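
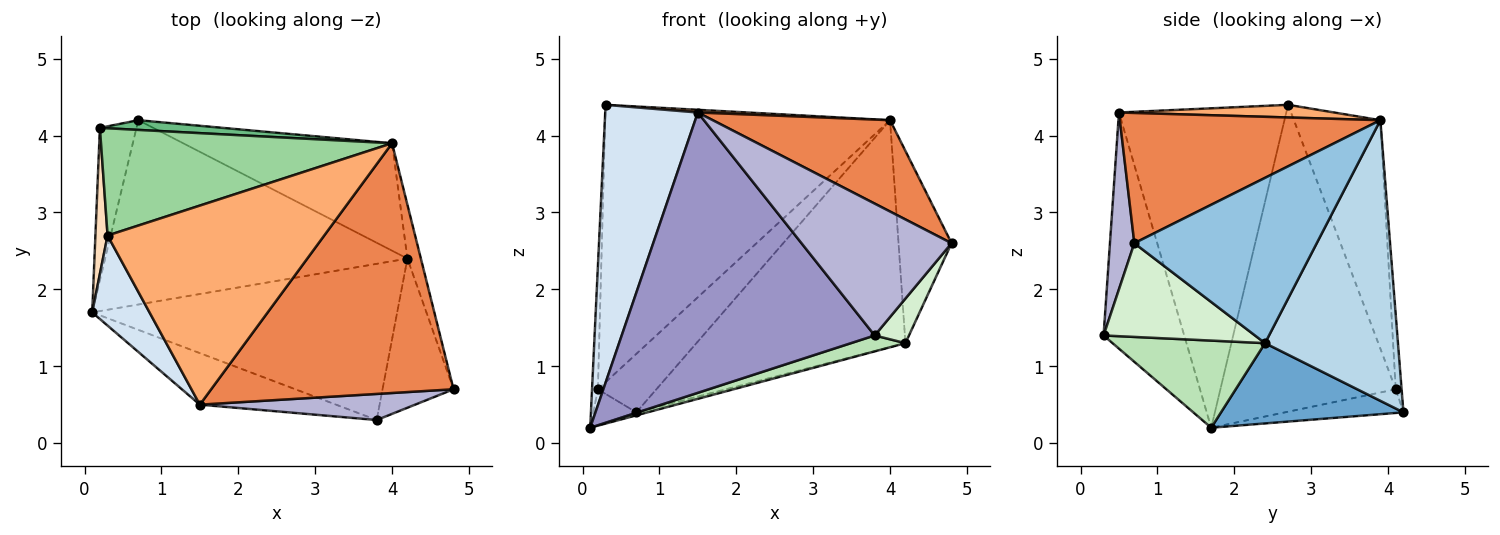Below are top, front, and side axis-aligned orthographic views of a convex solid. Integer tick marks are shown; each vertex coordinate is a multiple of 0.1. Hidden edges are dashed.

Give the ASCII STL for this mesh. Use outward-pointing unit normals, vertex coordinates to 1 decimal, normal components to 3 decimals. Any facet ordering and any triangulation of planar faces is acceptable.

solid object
 facet normal 0.257 0.016 -0.966
  outer loop
   vertex 4.2 2.4 1.3
   vertex 0.1 1.7 0.2
   vertex 0.7 4.2 0.4
  endloop
 endfacet
 facet normal 0.957 0.278 -0.078
  outer loop
   vertex 4.2 2.4 1.3
   vertex 4.0 3.9 4.2
   vertex 4.8 0.7 2.6
  endloop
 endfacet
 facet normal 0.498 0.784 -0.371
  outer loop
   vertex 4.2 2.4 1.3
   vertex 0.7 4.2 0.4
   vertex 4.0 3.9 4.2
  endloop
 endfacet
 facet normal -0.864 -0.478 0.155
  outer loop
   vertex 1.5 0.5 4.3
   vertex 0.3 2.7 4.4
   vertex 0.1 1.7 0.2
  endloop
 endfacet
 facet normal 0.451 -0.307 0.838
  outer loop
   vertex 1.5 0.5 4.3
   vertex 4.8 0.7 2.6
   vertex 4.0 3.9 4.2
  endloop
 endfacet
 facet normal 0.058 -0.014 0.998
  outer loop
   vertex 1.5 0.5 4.3
   vertex 4.0 3.9 4.2
   vertex 0.3 2.7 4.4
  endloop
 endfacet
 facet normal -0.533 0.194 -0.824
  outer loop
   vertex 0.2 4.1 0.7
   vertex 0.7 4.2 0.4
   vertex 0.1 1.7 0.2
  endloop
 endfacet
 facet normal -0.999 0.033 0.040
  outer loop
   vertex 0.2 4.1 0.7
   vertex 0.1 1.7 0.2
   vertex 0.3 2.7 4.4
  endloop
 endfacet
 facet normal -0.099 0.982 0.163
  outer loop
   vertex 0.2 4.1 0.7
   vertex 4.0 3.9 4.2
   vertex 0.7 4.2 0.4
  endloop
 endfacet
 facet normal -0.272 0.897 0.347
  outer loop
   vertex 0.2 4.1 0.7
   vertex 0.3 2.7 4.4
   vertex 4.0 3.9 4.2
  endloop
 endfacet
 facet normal 0.273 -0.098 -0.957
  outer loop
   vertex 3.8 0.3 1.4
   vertex 0.1 1.7 0.2
   vertex 4.2 2.4 1.3
  endloop
 endfacet
 facet normal 0.784 -0.178 -0.594
  outer loop
   vertex 3.8 0.3 1.4
   vertex 4.2 2.4 1.3
   vertex 4.8 0.7 2.6
  endloop
 endfacet
 facet normal -0.299 -0.938 -0.173
  outer loop
   vertex 3.8 0.3 1.4
   vertex 1.5 0.5 4.3
   vertex 0.1 1.7 0.2
  endloop
 endfacet
 facet normal 0.157 -0.969 0.192
  outer loop
   vertex 3.8 0.3 1.4
   vertex 4.8 0.7 2.6
   vertex 1.5 0.5 4.3
  endloop
 endfacet
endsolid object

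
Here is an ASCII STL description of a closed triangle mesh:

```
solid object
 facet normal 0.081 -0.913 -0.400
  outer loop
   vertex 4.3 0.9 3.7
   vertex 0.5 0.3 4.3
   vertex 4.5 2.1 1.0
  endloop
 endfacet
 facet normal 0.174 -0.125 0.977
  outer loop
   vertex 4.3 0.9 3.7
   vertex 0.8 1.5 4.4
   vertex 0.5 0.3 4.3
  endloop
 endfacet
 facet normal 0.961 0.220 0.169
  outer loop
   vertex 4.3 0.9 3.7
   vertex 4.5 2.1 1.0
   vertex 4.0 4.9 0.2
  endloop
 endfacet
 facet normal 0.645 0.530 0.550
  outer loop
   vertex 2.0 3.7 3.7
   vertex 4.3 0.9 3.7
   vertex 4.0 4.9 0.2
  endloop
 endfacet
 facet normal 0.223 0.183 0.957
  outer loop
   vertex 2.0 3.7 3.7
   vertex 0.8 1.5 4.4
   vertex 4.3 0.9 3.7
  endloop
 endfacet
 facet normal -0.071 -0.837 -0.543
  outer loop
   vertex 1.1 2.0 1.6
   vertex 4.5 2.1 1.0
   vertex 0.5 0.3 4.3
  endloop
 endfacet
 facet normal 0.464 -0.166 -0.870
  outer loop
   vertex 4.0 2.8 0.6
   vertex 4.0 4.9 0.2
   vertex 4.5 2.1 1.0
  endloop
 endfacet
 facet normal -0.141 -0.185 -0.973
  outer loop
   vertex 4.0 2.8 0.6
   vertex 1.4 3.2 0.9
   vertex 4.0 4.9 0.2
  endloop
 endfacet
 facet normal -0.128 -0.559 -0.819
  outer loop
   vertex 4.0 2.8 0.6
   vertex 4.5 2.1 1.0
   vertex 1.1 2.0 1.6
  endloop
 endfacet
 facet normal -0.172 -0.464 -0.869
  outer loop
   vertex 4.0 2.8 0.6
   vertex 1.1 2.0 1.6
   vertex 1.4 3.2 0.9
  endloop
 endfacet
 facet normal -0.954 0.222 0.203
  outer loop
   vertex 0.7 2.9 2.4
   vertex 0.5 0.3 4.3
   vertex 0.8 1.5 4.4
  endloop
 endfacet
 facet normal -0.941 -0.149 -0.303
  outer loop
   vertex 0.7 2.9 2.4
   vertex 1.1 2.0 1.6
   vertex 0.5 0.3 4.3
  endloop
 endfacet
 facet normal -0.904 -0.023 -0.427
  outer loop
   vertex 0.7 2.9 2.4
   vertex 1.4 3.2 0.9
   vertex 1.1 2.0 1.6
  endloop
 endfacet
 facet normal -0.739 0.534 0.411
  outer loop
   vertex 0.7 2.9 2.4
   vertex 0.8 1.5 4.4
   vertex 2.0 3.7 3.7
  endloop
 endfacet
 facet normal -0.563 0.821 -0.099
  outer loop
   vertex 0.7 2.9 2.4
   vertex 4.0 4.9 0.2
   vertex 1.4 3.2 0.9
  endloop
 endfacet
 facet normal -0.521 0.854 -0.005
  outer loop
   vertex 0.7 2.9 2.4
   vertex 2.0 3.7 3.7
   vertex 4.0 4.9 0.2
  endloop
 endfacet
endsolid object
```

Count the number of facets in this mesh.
16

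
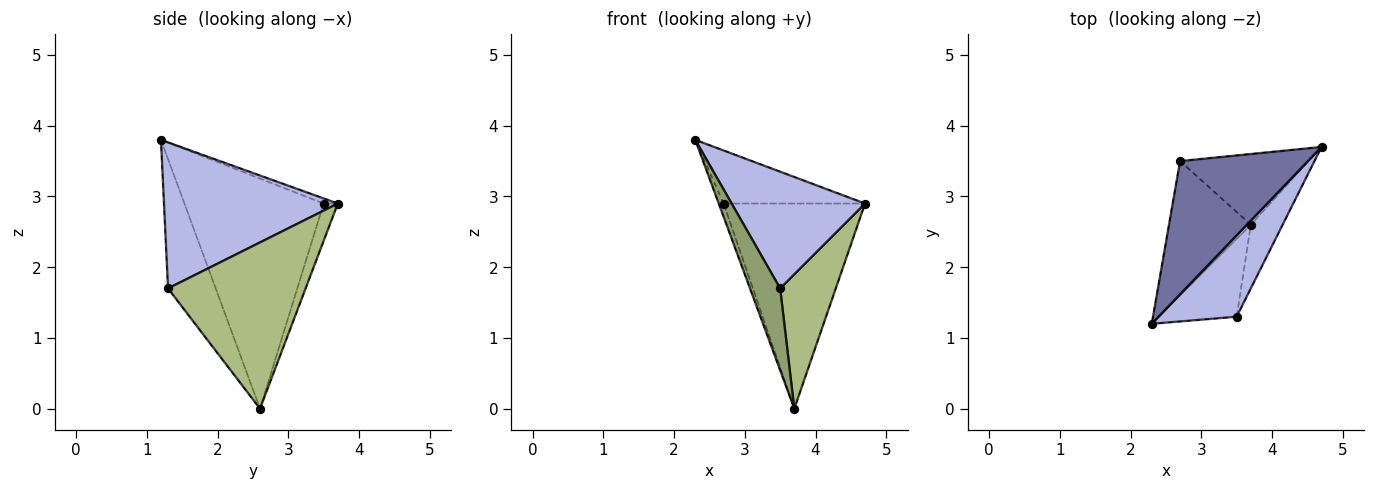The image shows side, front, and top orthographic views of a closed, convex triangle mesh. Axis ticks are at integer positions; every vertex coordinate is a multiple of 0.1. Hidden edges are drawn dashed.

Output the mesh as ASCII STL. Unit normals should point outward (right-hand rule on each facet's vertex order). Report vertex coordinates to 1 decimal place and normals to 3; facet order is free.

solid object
 facet normal -0.037 0.370 0.928
  outer loop
   vertex 2.7 3.5 2.9
   vertex 2.3 1.2 3.8
   vertex 4.7 3.7 2.9
  endloop
 endfacet
 facet normal -0.942 0.033 -0.335
  outer loop
   vertex 2.7 3.5 2.9
   vertex 3.7 2.6 0.0
   vertex 2.3 1.2 3.8
  endloop
 endfacet
 facet normal -0.094 0.941 -0.325
  outer loop
   vertex 2.7 3.5 2.9
   vertex 4.7 3.7 2.9
   vertex 3.7 2.6 0.0
  endloop
 endfacet
 facet normal 0.730 -0.560 0.391
  outer loop
   vertex 3.5 1.3 1.7
   vertex 4.7 3.7 2.9
   vertex 2.3 1.2 3.8
  endloop
 endfacet
 facet normal -0.753 -0.477 -0.453
  outer loop
   vertex 3.5 1.3 1.7
   vertex 2.3 1.2 3.8
   vertex 3.7 2.6 0.0
  endloop
 endfacet
 facet normal 0.913 -0.369 -0.175
  outer loop
   vertex 3.5 1.3 1.7
   vertex 3.7 2.6 0.0
   vertex 4.7 3.7 2.9
  endloop
 endfacet
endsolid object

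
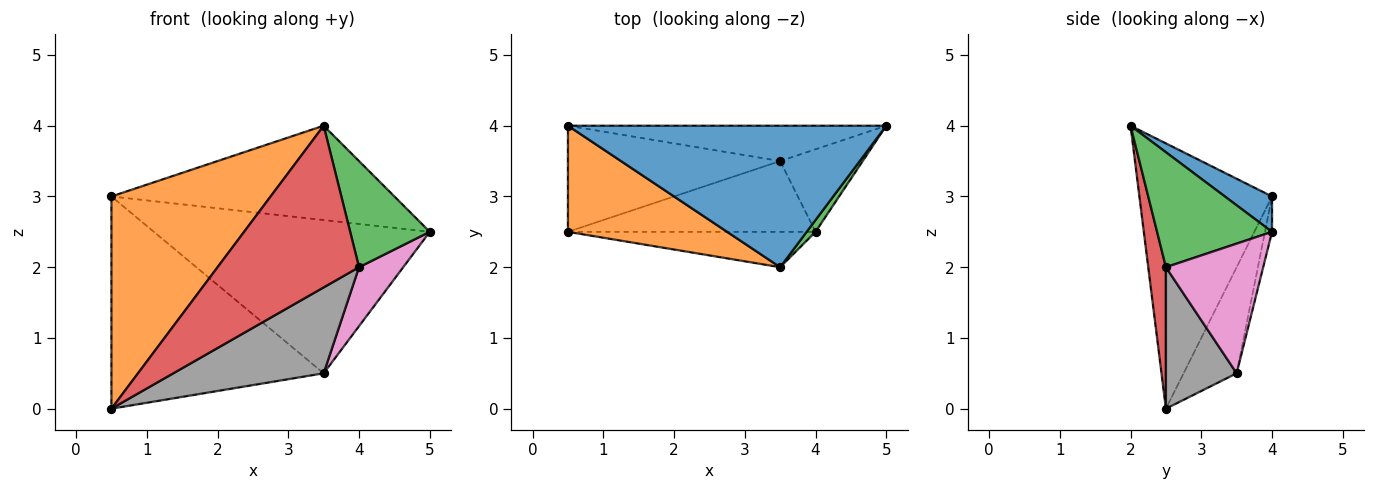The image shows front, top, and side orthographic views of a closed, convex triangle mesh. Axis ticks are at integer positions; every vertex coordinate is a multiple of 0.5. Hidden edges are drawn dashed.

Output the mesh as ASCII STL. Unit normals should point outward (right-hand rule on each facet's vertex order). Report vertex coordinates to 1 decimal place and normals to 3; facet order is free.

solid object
 facet normal 0.092 0.552 0.829
  outer loop
   vertex 3.5 2.0 4.0
   vertex 5.0 4.0 2.5
   vertex 0.5 4.0 3.0
  endloop
 endfacet
 facet normal -0.598 -0.717 0.359
  outer loop
   vertex 0.5 2.5 0.0
   vertex 3.5 2.0 4.0
   vertex 0.5 4.0 3.0
  endloop
 endfacet
 facet normal 0.821 -0.568 0.063
  outer loop
   vertex 4.0 2.5 2.0
   vertex 5.0 4.0 2.5
   vertex 3.5 2.0 4.0
  endloop
 endfacet
 facet normal 0.121 -0.970 -0.212
  outer loop
   vertex 4.0 2.5 2.0
   vertex 3.5 2.0 4.0
   vertex 0.5 2.5 0.0
  endloop
 endfacet
 facet normal -0.025 0.974 -0.225
  outer loop
   vertex 3.5 3.5 0.5
   vertex 0.5 4.0 3.0
   vertex 5.0 4.0 2.5
  endloop
 endfacet
 facet normal -0.218 0.873 -0.436
  outer loop
   vertex 3.5 3.5 0.5
   vertex 0.5 2.5 0.0
   vertex 0.5 4.0 3.0
  endloop
 endfacet
 facet normal 0.788 -0.358 -0.501
  outer loop
   vertex 3.5 3.5 0.5
   vertex 5.0 4.0 2.5
   vertex 4.0 2.5 2.0
  endloop
 endfacet
 facet normal 0.341 -0.726 -0.598
  outer loop
   vertex 3.5 3.5 0.5
   vertex 4.0 2.5 2.0
   vertex 0.5 2.5 0.0
  endloop
 endfacet
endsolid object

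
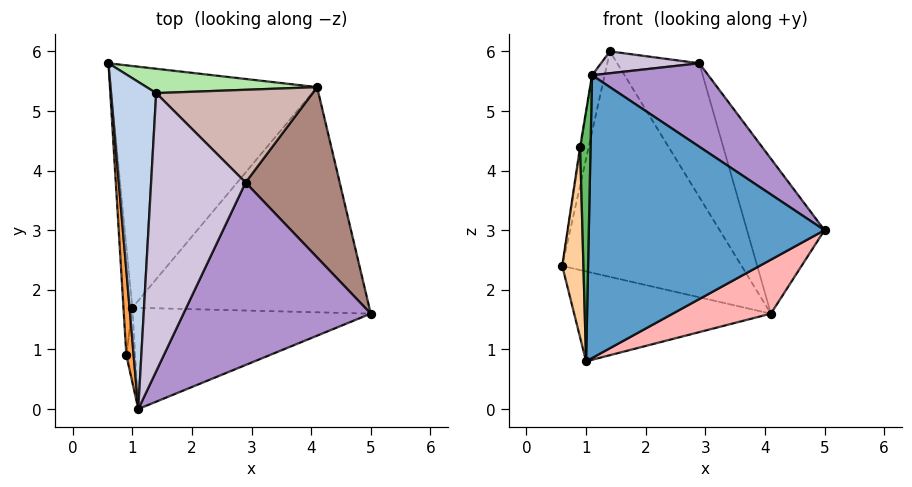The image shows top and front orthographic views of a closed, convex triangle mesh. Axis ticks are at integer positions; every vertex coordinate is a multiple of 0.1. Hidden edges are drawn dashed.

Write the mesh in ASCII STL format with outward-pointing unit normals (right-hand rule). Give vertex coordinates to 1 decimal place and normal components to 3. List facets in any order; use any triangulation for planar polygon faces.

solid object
 facet normal 0.160 -0.929 -0.333
  outer loop
   vertex 1.0 1.7 0.8
   vertex 5.0 1.6 3.0
   vertex 1.1 0.0 5.6
  endloop
 endfacet
 facet normal -0.974 0.038 0.222
  outer loop
   vertex 1.4 5.3 6.0
   vertex 0.6 5.8 2.4
   vertex 1.1 0.0 5.6
  endloop
 endfacet
 facet normal -0.985 0.010 0.171
  outer loop
   vertex 0.9 0.9 4.4
   vertex 1.1 0.0 5.6
   vertex 0.6 5.8 2.4
  endloop
 endfacet
 facet normal -0.996 -0.079 -0.045
  outer loop
   vertex 0.9 0.9 4.4
   vertex 0.6 5.8 2.4
   vertex 1.0 1.7 0.8
  endloop
 endfacet
 facet normal -0.933 -0.344 -0.102
  outer loop
   vertex 0.9 0.9 4.4
   vertex 1.0 1.7 0.8
   vertex 1.1 0.0 5.6
  endloop
 endfacet
 facet normal 0.137 0.985 0.106
  outer loop
   vertex 4.1 5.4 1.6
   vertex 0.6 5.8 2.4
   vertex 1.4 5.3 6.0
  endloop
 endfacet
 facet normal -0.172 0.344 -0.923
  outer loop
   vertex 4.1 5.4 1.6
   vertex 1.0 1.7 0.8
   vertex 0.6 5.8 2.4
  endloop
 endfacet
 facet normal 0.468 -0.206 -0.860
  outer loop
   vertex 4.1 5.4 1.6
   vertex 5.0 1.6 3.0
   vertex 1.0 1.7 0.8
  endloop
 endfacet
 facet normal 0.614 -0.328 0.718
  outer loop
   vertex 2.9 3.8 5.8
   vertex 1.1 0.0 5.6
   vertex 5.0 1.6 3.0
  endloop
 endfacet
 facet normal 0.055 -0.078 0.995
  outer loop
   vertex 2.9 3.8 5.8
   vertex 1.4 5.3 6.0
   vertex 1.1 0.0 5.6
  endloop
 endfacet
 facet normal 0.861 0.343 0.376
  outer loop
   vertex 2.9 3.8 5.8
   vertex 5.0 1.6 3.0
   vertex 4.1 5.4 1.6
  endloop
 endfacet
 facet normal 0.668 0.612 0.424
  outer loop
   vertex 2.9 3.8 5.8
   vertex 4.1 5.4 1.6
   vertex 1.4 5.3 6.0
  endloop
 endfacet
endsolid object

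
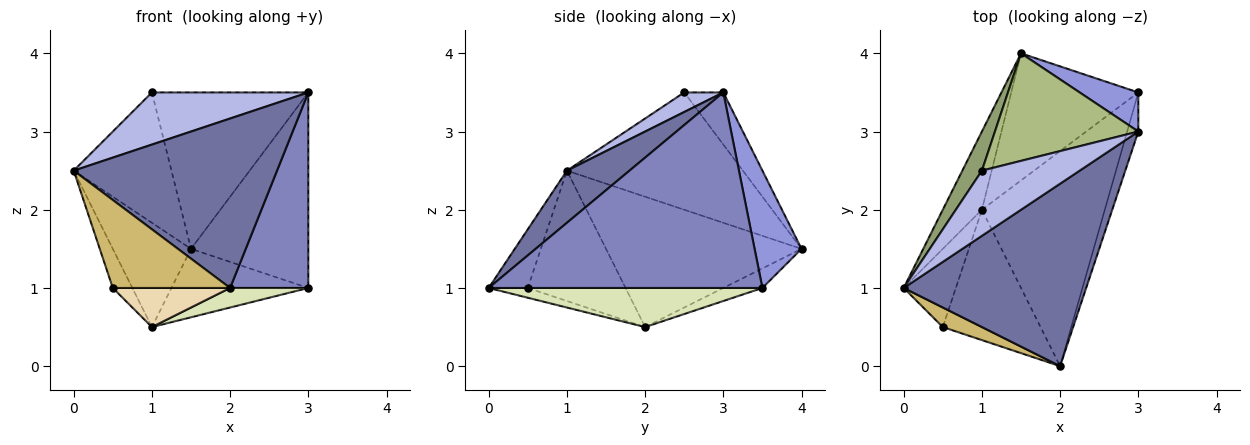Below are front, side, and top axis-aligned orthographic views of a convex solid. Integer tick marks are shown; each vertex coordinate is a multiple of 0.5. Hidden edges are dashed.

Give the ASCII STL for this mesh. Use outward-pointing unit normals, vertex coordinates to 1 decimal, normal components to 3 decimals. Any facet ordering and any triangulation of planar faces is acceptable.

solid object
 facet normal 0.205 -0.666 0.717
  outer loop
   vertex 2.0 0.0 1.0
   vertex 3.0 3.0 3.5
   vertex 0.0 1.0 2.5
  endloop
 endfacet
 facet normal 0.960 -0.274 -0.055
  outer loop
   vertex 3.0 3.5 1.0
   vertex 3.0 3.0 3.5
   vertex 2.0 0.0 1.0
  endloop
 endfacet
 facet normal 0.365 0.913 0.183
  outer loop
   vertex 3.0 3.5 1.0
   vertex 1.5 4.0 1.5
   vertex 3.0 3.0 3.5
  endloop
 endfacet
 facet normal 0.154 -0.617 0.772
  outer loop
   vertex 1.0 2.5 3.5
   vertex 0.0 1.0 2.5
   vertex 3.0 3.0 3.5
  endloop
 endfacet
 facet normal -0.865 0.481 0.144
  outer loop
   vertex 1.0 2.5 3.5
   vertex 1.5 4.0 1.5
   vertex 0.0 1.0 2.5
  endloop
 endfacet
 facet normal -0.202 0.807 0.555
  outer loop
   vertex 1.0 2.5 3.5
   vertex 3.0 3.0 3.5
   vertex 1.5 4.0 1.5
  endloop
 endfacet
 facet normal -0.894 0.358 -0.268
  outer loop
   vertex 1.0 2.0 0.5
   vertex 0.0 1.0 2.5
   vertex 1.5 4.0 1.5
  endloop
 endfacet
 facet normal 0.302 -0.086 -0.949
  outer loop
   vertex 1.0 2.0 0.5
   vertex 3.0 3.5 1.0
   vertex 2.0 0.0 1.0
  endloop
 endfacet
 facet normal -0.134 0.470 -0.873
  outer loop
   vertex 1.0 2.0 0.5
   vertex 1.5 4.0 1.5
   vertex 3.0 3.5 1.0
  endloop
 endfacet
 facet normal -0.309 -0.928 0.206
  outer loop
   vertex 0.5 0.5 1.0
   vertex 2.0 0.0 1.0
   vertex 0.0 1.0 2.5
  endloop
 endfacet
 facet normal -0.913 0.183 -0.365
  outer loop
   vertex 0.5 0.5 1.0
   vertex 0.0 1.0 2.5
   vertex 1.0 2.0 0.5
  endloop
 endfacet
 facet normal -0.095 -0.286 -0.953
  outer loop
   vertex 0.5 0.5 1.0
   vertex 1.0 2.0 0.5
   vertex 2.0 0.0 1.0
  endloop
 endfacet
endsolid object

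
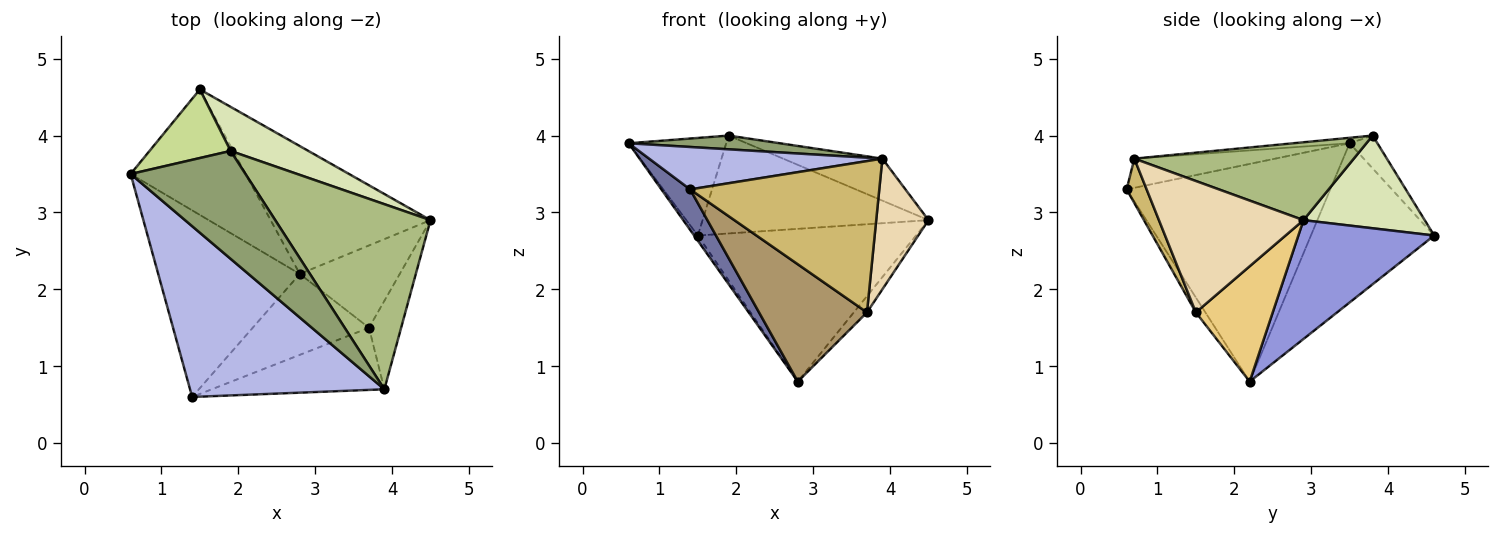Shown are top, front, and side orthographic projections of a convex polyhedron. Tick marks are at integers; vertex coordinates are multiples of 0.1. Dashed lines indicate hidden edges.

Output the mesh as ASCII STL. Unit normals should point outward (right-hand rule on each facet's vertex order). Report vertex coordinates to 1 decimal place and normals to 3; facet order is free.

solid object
 facet normal -0.832 -0.118 -0.541
  outer loop
   vertex 2.8 2.2 0.8
   vertex 1.4 0.6 3.3
   vertex 0.6 3.5 3.9
  endloop
 endfacet
 facet normal -0.810 0.024 -0.585
  outer loop
   vertex 1.5 4.6 2.7
   vertex 2.8 2.2 0.8
   vertex 0.6 3.5 3.9
  endloop
 endfacet
 facet normal 0.431 0.692 -0.579
  outer loop
   vertex 1.5 4.6 2.7
   vertex 4.5 2.9 2.9
   vertex 2.8 2.2 0.8
  endloop
 endfacet
 facet normal -0.144 -0.238 0.960
  outer loop
   vertex 3.9 0.7 3.7
   vertex 0.6 3.5 3.9
   vertex 1.4 0.6 3.3
  endloop
 endfacet
 facet normal -0.047 -0.126 0.991
  outer loop
   vertex 1.9 3.8 4.0
   vertex 0.6 3.5 3.9
   vertex 3.9 0.7 3.7
  endloop
 endfacet
 facet normal 0.439 0.199 0.876
  outer loop
   vertex 1.9 3.8 4.0
   vertex 3.9 0.7 3.7
   vertex 4.5 2.9 2.9
  endloop
 endfacet
 facet normal -0.227 0.797 0.560
  outer loop
   vertex 1.9 3.8 4.0
   vertex 1.5 4.6 2.7
   vertex 0.6 3.5 3.9
  endloop
 endfacet
 facet normal 0.440 0.819 0.369
  outer loop
   vertex 1.9 3.8 4.0
   vertex 4.5 2.9 2.9
   vertex 1.5 4.6 2.7
  endloop
 endfacet
 facet normal -0.073 -0.821 -0.566
  outer loop
   vertex 3.7 1.5 1.7
   vertex 1.4 0.6 3.3
   vertex 2.8 2.2 0.8
  endloop
 endfacet
 facet normal 0.097 -0.921 -0.378
  outer loop
   vertex 3.7 1.5 1.7
   vertex 3.9 0.7 3.7
   vertex 1.4 0.6 3.3
  endloop
 endfacet
 facet normal 0.749 0.128 -0.650
  outer loop
   vertex 3.7 1.5 1.7
   vertex 2.8 2.2 0.8
   vertex 4.5 2.9 2.9
  endloop
 endfacet
 facet normal 0.916 -0.331 -0.224
  outer loop
   vertex 3.7 1.5 1.7
   vertex 4.5 2.9 2.9
   vertex 3.9 0.7 3.7
  endloop
 endfacet
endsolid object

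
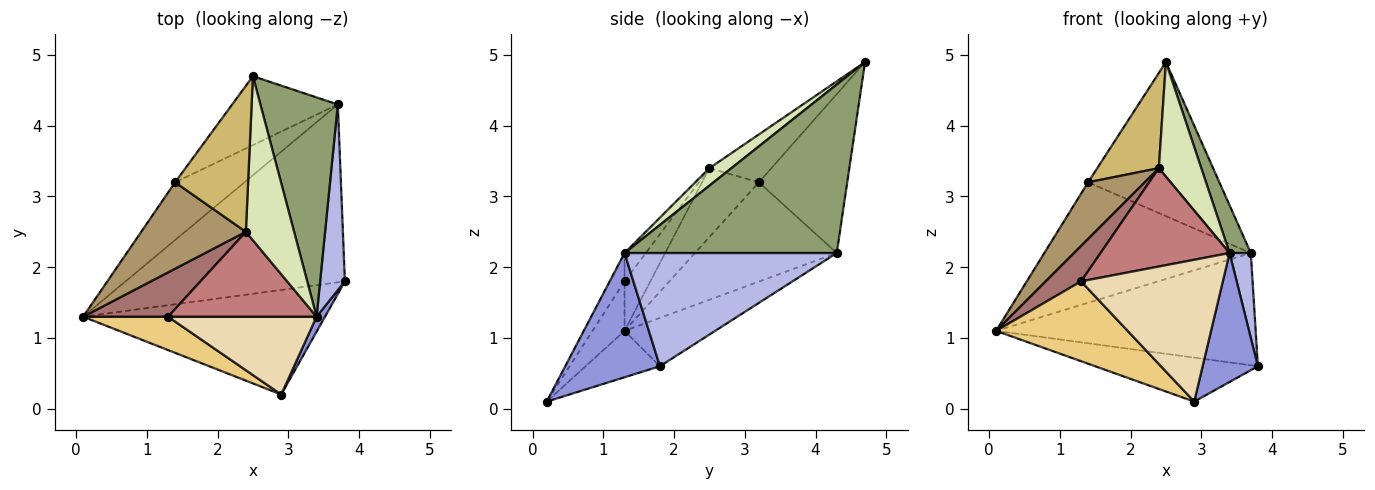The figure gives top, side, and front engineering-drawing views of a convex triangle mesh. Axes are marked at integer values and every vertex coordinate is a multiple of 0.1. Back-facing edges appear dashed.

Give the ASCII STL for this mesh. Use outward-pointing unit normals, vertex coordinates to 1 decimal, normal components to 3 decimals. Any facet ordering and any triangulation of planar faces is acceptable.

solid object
 facet normal -0.174 0.382 -0.908
  outer loop
   vertex 2.9 0.2 0.1
   vertex 0.1 1.3 1.1
   vertex 3.8 1.8 0.6
  endloop
 endfacet
 facet normal -0.183 0.525 -0.831
  outer loop
   vertex 3.7 4.3 2.2
   vertex 3.8 1.8 0.6
   vertex 0.1 1.3 1.1
  endloop
 endfacet
 facet normal 0.862 -0.503 0.058
  outer loop
   vertex 3.4 1.3 2.2
   vertex 2.9 0.2 0.1
   vertex 3.8 1.8 0.6
  endloop
 endfacet
 facet normal 0.972 -0.097 0.213
  outer loop
   vertex 3.4 1.3 2.2
   vertex 3.8 1.8 0.6
   vertex 3.7 4.3 2.2
  endloop
 endfacet
 facet normal 0.905 -0.091 0.416
  outer loop
   vertex 3.4 1.3 2.2
   vertex 3.7 4.3 2.2
   vertex 2.5 4.7 4.9
  endloop
 endfacet
 facet normal -0.526 0.767 -0.368
  outer loop
   vertex 1.4 3.2 3.2
   vertex 3.7 4.3 2.2
   vertex 0.1 1.3 1.1
  endloop
 endfacet
 facet normal -0.523 0.778 -0.348
  outer loop
   vertex 1.4 3.2 3.2
   vertex 2.5 4.7 4.9
   vertex 3.7 4.3 2.2
  endloop
 endfacet
 facet normal 0.285 -0.549 0.786
  outer loop
   vertex 2.4 2.5 3.4
   vertex 3.4 1.3 2.2
   vertex 2.5 4.7 4.9
  endloop
 endfacet
 facet normal -0.482 -0.480 0.733
  outer loop
   vertex 2.4 2.5 3.4
   vertex 1.4 3.2 3.2
   vertex 0.1 1.3 1.1
  endloop
 endfacet
 facet normal -0.482 -0.479 0.734
  outer loop
   vertex 2.4 2.5 3.4
   vertex 2.5 4.7 4.9
   vertex 1.4 3.2 3.2
  endloop
 endfacet
 facet normal -0.219 -0.900 0.376
  outer loop
   vertex 1.3 1.3 1.8
   vertex 0.1 1.3 1.1
   vertex 2.9 0.2 0.1
  endloop
 endfacet
 facet normal -0.091 -0.873 0.479
  outer loop
   vertex 1.3 1.3 1.8
   vertex 2.9 0.2 0.1
   vertex 3.4 1.3 2.2
  endloop
 endfacet
 facet normal -0.415 -0.568 0.711
  outer loop
   vertex 1.3 1.3 1.8
   vertex 2.4 2.5 3.4
   vertex 0.1 1.3 1.1
  endloop
 endfacet
 facet normal -0.123 -0.751 0.648
  outer loop
   vertex 1.3 1.3 1.8
   vertex 3.4 1.3 2.2
   vertex 2.4 2.5 3.4
  endloop
 endfacet
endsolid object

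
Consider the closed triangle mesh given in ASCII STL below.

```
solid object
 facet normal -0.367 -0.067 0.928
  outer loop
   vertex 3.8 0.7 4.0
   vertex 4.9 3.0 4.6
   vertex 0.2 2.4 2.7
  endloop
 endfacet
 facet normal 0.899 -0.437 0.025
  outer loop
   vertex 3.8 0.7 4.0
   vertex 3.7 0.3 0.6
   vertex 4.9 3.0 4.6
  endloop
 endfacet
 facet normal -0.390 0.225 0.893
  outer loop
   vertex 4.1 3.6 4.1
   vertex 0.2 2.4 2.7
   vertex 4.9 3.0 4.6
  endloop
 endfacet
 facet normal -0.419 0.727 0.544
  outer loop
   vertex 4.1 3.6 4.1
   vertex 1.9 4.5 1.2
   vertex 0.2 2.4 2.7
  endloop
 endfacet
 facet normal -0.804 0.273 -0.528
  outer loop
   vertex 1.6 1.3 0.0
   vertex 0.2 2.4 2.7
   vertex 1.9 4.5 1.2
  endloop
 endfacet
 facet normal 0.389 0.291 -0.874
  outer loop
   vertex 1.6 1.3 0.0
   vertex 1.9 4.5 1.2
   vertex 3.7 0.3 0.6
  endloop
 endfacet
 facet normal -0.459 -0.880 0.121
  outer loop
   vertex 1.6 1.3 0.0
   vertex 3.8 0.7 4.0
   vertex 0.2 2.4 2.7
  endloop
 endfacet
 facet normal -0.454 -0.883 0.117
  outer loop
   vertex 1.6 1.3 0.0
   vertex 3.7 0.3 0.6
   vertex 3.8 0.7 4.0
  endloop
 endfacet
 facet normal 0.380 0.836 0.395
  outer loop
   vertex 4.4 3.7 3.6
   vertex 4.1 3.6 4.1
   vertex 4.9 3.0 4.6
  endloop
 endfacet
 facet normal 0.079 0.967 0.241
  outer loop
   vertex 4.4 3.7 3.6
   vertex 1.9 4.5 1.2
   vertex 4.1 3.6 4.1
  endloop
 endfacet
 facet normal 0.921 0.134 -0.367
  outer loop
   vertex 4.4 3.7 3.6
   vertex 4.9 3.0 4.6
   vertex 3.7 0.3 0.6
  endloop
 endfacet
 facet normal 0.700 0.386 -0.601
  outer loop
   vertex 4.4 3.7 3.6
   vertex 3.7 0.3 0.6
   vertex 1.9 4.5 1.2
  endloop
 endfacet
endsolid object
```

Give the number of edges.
18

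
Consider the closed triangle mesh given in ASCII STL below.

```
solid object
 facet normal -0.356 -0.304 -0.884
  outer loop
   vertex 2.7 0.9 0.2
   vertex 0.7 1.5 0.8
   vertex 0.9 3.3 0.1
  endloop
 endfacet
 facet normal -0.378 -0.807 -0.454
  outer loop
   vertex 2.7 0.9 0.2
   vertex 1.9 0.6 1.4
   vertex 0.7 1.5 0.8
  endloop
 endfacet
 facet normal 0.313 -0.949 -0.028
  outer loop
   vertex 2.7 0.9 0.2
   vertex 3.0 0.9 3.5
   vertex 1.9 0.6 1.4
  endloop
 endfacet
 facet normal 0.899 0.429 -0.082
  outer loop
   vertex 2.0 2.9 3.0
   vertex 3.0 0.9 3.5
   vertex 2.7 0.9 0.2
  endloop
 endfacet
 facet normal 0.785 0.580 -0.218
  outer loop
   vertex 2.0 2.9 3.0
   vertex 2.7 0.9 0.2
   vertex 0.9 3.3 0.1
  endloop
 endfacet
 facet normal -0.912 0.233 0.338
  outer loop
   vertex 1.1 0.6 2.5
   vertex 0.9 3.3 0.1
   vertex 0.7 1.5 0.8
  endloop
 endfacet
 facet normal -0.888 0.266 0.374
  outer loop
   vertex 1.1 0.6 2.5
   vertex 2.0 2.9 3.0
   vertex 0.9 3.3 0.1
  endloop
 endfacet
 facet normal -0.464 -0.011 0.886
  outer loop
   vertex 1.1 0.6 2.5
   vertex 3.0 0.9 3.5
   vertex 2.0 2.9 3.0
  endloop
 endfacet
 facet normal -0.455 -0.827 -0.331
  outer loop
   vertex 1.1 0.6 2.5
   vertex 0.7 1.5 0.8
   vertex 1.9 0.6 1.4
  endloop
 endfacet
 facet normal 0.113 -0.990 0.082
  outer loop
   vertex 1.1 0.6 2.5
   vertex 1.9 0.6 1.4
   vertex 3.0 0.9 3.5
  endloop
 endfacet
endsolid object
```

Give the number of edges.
15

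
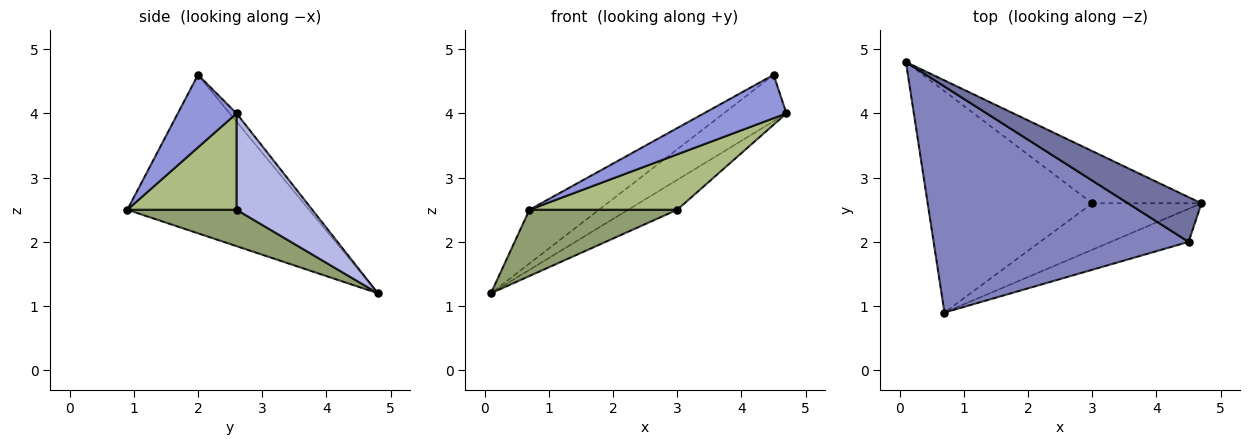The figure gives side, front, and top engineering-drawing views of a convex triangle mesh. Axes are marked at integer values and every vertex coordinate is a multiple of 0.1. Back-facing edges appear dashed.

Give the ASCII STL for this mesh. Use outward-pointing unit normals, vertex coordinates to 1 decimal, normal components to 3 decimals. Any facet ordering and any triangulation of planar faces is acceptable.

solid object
 facet normal -0.078 0.718 0.692
  outer loop
   vertex 4.5 2.0 4.6
   vertex 4.7 2.6 4.0
   vertex 0.1 4.8 1.2
  endloop
 endfacet
 facet normal -0.517 0.198 0.833
  outer loop
   vertex 4.5 2.0 4.6
   vertex 0.1 4.8 1.2
   vertex 0.7 0.9 2.5
  endloop
 endfacet
 facet normal 0.492 -0.692 -0.528
  outer loop
   vertex 4.5 2.0 4.6
   vertex 0.7 0.9 2.5
   vertex 4.7 2.6 4.0
  endloop
 endfacet
 facet normal 0.608 0.394 -0.689
  outer loop
   vertex 3.0 2.6 2.5
   vertex 0.1 4.8 1.2
   vertex 4.7 2.6 4.0
  endloop
 endfacet
 facet normal 0.207 -0.281 -0.937
  outer loop
   vertex 3.0 2.6 2.5
   vertex 0.7 0.9 2.5
   vertex 0.1 4.8 1.2
  endloop
 endfacet
 facet normal 0.493 -0.667 -0.559
  outer loop
   vertex 3.0 2.6 2.5
   vertex 4.7 2.6 4.0
   vertex 0.7 0.9 2.5
  endloop
 endfacet
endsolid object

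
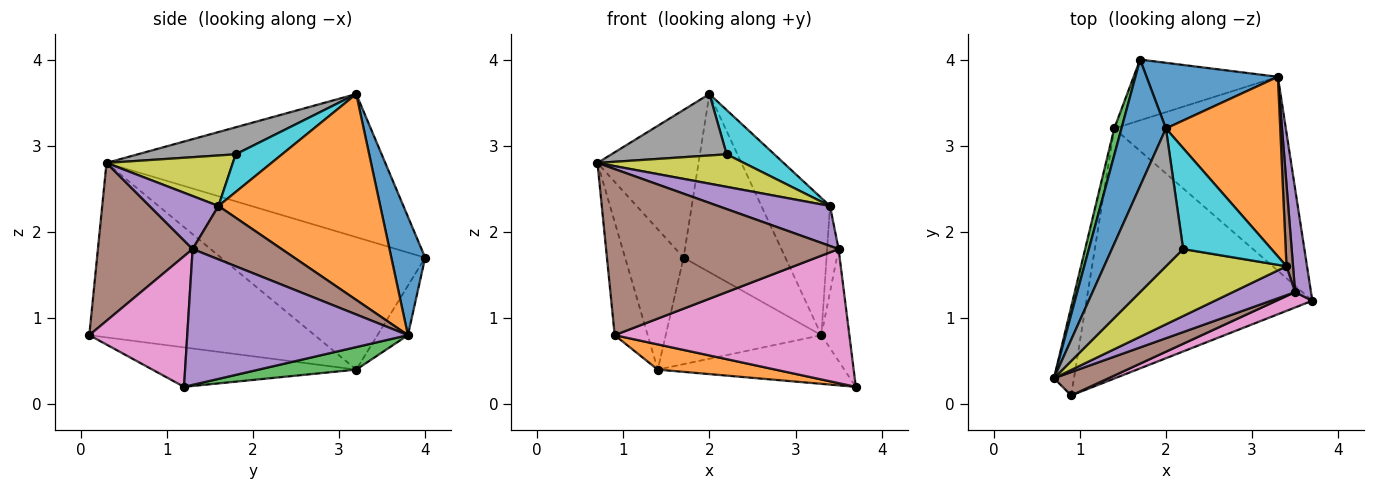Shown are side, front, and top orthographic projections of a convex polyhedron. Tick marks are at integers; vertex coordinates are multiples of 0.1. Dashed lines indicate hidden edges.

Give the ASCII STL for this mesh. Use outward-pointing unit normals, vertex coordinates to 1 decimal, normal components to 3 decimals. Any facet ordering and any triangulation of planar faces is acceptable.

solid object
 facet normal -0.902 0.327 0.280
  outer loop
   vertex 2.0 3.2 3.6
   vertex 1.7 4.0 1.7
   vertex 0.7 0.3 2.8
  endloop
 endfacet
 facet normal -0.171 -0.099 -0.980
  outer loop
   vertex 1.4 3.2 0.4
   vertex 3.7 1.2 0.2
   vertex 0.9 0.1 0.8
  endloop
 endfacet
 facet normal -0.960 0.275 0.052
  outer loop
   vertex 1.4 3.2 0.4
   vertex 0.7 0.3 2.8
   vertex 1.7 4.0 1.7
  endloop
 endfacet
 facet normal -0.983 0.144 -0.113
  outer loop
   vertex 1.4 3.2 0.4
   vertex 0.9 0.1 0.8
   vertex 0.7 0.3 2.8
  endloop
 endfacet
 facet normal 0.446 -0.725 0.524
  outer loop
   vertex 3.5 1.3 1.8
   vertex 3.4 1.6 2.3
   vertex 0.7 0.3 2.8
  endloop
 endfacet
 facet normal 0.374 -0.918 0.129
  outer loop
   vertex 3.5 1.3 1.8
   vertex 0.7 0.3 2.8
   vertex 0.9 0.1 0.8
  endloop
 endfacet
 facet normal 0.383 -0.918 0.105
  outer loop
   vertex 3.5 1.3 1.8
   vertex 0.9 0.1 0.8
   vertex 3.7 1.2 0.2
  endloop
 endfacet
 facet normal 0.327 -0.385 0.863
  outer loop
   vertex 2.2 1.8 2.9
   vertex 2.0 3.2 3.6
   vertex 0.7 0.3 2.8
  endloop
 endfacet
 facet normal 0.353 -0.409 0.842
  outer loop
   vertex 2.2 1.8 2.9
   vertex 0.7 0.3 2.8
   vertex 3.4 1.6 2.3
  endloop
 endfacet
 facet normal 0.364 -0.374 0.853
  outer loop
   vertex 2.2 1.8 2.9
   vertex 3.4 1.6 2.3
   vertex 2.0 3.2 3.6
  endloop
 endfacet
 facet normal 0.298 0.896 0.330
  outer loop
   vertex 3.3 3.8 0.8
   vertex 1.7 4.0 1.7
   vertex 2.0 3.2 3.6
  endloop
 endfacet
 facet normal 0.820 0.348 0.455
  outer loop
   vertex 3.3 3.8 0.8
   vertex 2.0 3.2 3.6
   vertex 3.4 1.6 2.3
  endloop
 endfacet
 facet normal 0.126 0.241 -0.962
  outer loop
   vertex 3.3 3.8 0.8
   vertex 3.7 1.2 0.2
   vertex 1.4 3.2 0.4
  endloop
 endfacet
 facet normal -0.168 0.856 -0.488
  outer loop
   vertex 3.3 3.8 0.8
   vertex 1.4 3.2 0.4
   vertex 1.7 4.0 1.7
  endloop
 endfacet
 facet normal 0.985 0.125 0.115
  outer loop
   vertex 3.3 3.8 0.8
   vertex 3.5 1.3 1.8
   vertex 3.7 1.2 0.2
  endloop
 endfacet
 facet normal 0.985 0.127 0.121
  outer loop
   vertex 3.3 3.8 0.8
   vertex 3.4 1.6 2.3
   vertex 3.5 1.3 1.8
  endloop
 endfacet
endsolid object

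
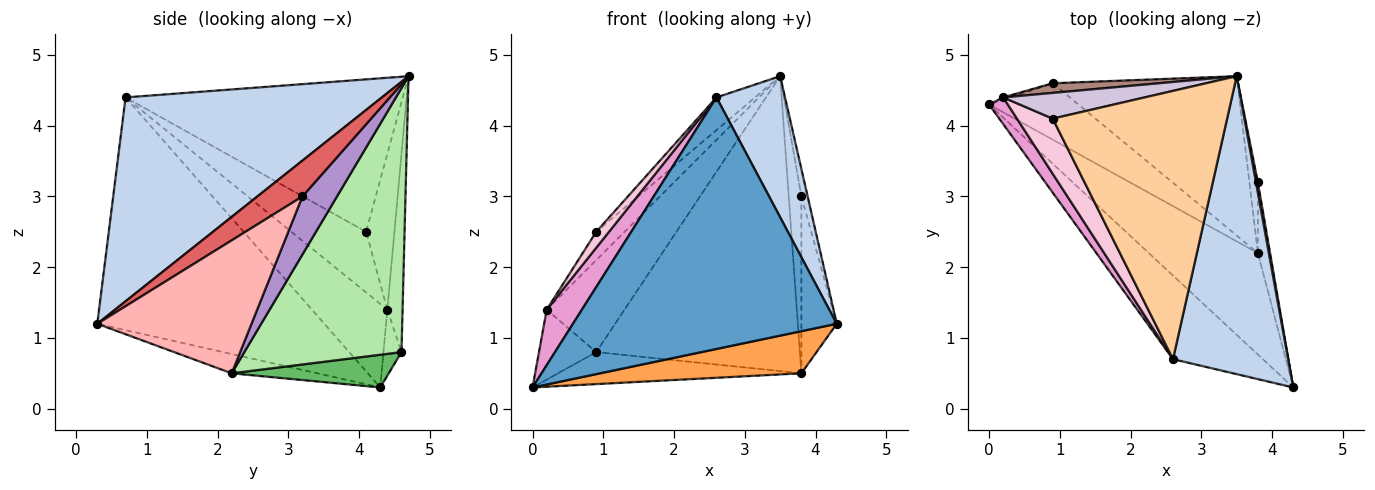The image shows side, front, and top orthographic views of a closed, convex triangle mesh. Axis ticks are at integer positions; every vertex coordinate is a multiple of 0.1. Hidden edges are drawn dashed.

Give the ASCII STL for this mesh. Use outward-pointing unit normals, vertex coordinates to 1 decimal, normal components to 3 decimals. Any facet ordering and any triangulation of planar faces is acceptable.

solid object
 facet normal -0.633 -0.735 -0.244
  outer loop
   vertex 2.6 0.7 4.4
   vertex 0.0 4.3 0.3
   vertex 4.3 0.3 1.2
  endloop
 endfacet
 facet normal 0.848 -0.227 0.479
  outer loop
   vertex 2.6 0.7 4.4
   vertex 4.3 0.3 1.2
   vertex 3.5 4.7 4.7
  endloop
 endfacet
 facet normal -0.161 -0.378 -0.912
  outer loop
   vertex 3.8 2.2 0.5
   vertex 4.3 0.3 1.2
   vertex 0.0 4.3 0.3
  endloop
 endfacet
 facet normal -0.655 0.091 0.750
  outer loop
   vertex 0.9 4.1 2.5
   vertex 2.6 0.7 4.4
   vertex 3.5 4.7 4.7
  endloop
 endfacet
 facet normal 0.304 0.470 -0.829
  outer loop
   vertex 0.9 4.6 0.8
   vertex 3.8 2.2 0.5
   vertex 0.0 4.3 0.3
  endloop
 endfacet
 facet normal 0.562 0.728 -0.393
  outer loop
   vertex 0.9 4.6 0.8
   vertex 3.5 4.7 4.7
   vertex 3.8 2.2 0.5
  endloop
 endfacet
 facet normal 0.989 0.137 0.053
  outer loop
   vertex 3.8 3.2 3.0
   vertex 3.5 4.7 4.7
   vertex 4.3 0.3 1.2
  endloop
 endfacet
 facet normal 0.971 0.223 -0.089
  outer loop
   vertex 3.8 3.2 3.0
   vertex 4.3 0.3 1.2
   vertex 3.8 2.2 0.5
  endloop
 endfacet
 facet normal 0.930 0.340 -0.136
  outer loop
   vertex 3.8 3.2 3.0
   vertex 3.8 2.2 0.5
   vertex 3.5 4.7 4.7
  endloop
 endfacet
 facet normal -0.595 0.595 0.541
  outer loop
   vertex 0.2 4.4 1.4
   vertex 0.9 4.1 2.5
   vertex 3.5 4.7 4.7
  endloop
 endfacet
 facet normal -0.191 0.976 0.102
  outer loop
   vertex 0.2 4.4 1.4
   vertex 3.5 4.7 4.7
   vertex 0.9 4.6 0.8
  endloop
 endfacet
 facet normal -0.300 0.953 -0.032
  outer loop
   vertex 0.2 4.4 1.4
   vertex 0.9 4.6 0.8
   vertex 0.0 4.3 0.3
  endloop
 endfacet
 facet normal -0.888 -0.415 0.199
  outer loop
   vertex 0.2 4.4 1.4
   vertex 0.0 4.3 0.3
   vertex 2.6 0.7 4.4
  endloop
 endfacet
 facet normal -0.852 -0.145 0.503
  outer loop
   vertex 0.2 4.4 1.4
   vertex 2.6 0.7 4.4
   vertex 0.9 4.1 2.5
  endloop
 endfacet
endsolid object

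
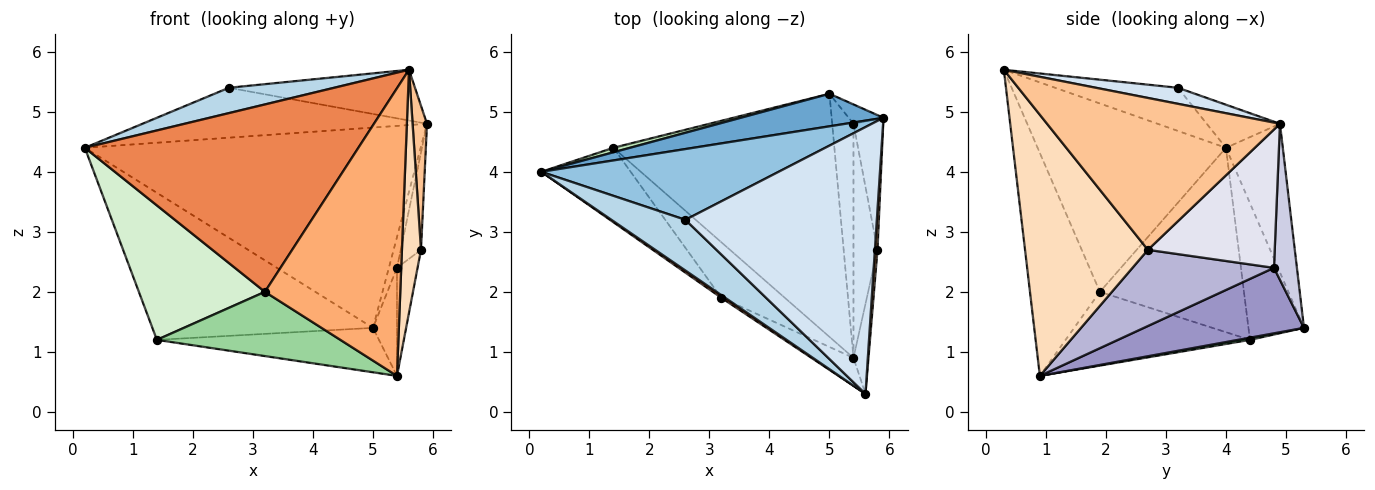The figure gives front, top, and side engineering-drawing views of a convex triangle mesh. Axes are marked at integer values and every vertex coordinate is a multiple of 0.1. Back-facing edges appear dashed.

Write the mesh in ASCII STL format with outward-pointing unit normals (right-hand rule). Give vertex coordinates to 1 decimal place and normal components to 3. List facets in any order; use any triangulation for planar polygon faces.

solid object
 facet normal -0.165 0.974 0.158
  outer loop
   vertex 5.0 5.3 1.4
   vertex 0.2 4.0 4.4
   vertex 5.9 4.9 4.8
  endloop
 endfacet
 facet normal -0.147 0.570 0.808
  outer loop
   vertex 2.6 3.2 5.4
   vertex 5.9 4.9 4.8
   vertex 0.2 4.0 4.4
  endloop
 endfacet
 facet normal -0.463 -0.396 0.793
  outer loop
   vertex 2.6 3.2 5.4
   vertex 0.2 4.0 4.4
   vertex 5.6 0.3 5.7
  endloop
 endfacet
 facet normal 0.082 0.186 0.979
  outer loop
   vertex 2.6 3.2 5.4
   vertex 5.6 0.3 5.7
   vertex 5.9 4.9 4.8
  endloop
 endfacet
 facet normal -0.567 -0.824 0.012
  outer loop
   vertex 3.2 1.9 2.0
   vertex 5.6 0.3 5.7
   vertex 0.2 4.0 4.4
  endloop
 endfacet
 facet normal -0.457 -0.885 -0.086
  outer loop
   vertex 3.2 1.9 2.0
   vertex 5.4 0.9 0.6
   vertex 5.6 0.3 5.7
  endloop
 endfacet
 facet normal 0.998 -0.062 0.017
  outer loop
   vertex 5.8 2.7 2.7
   vertex 5.9 4.9 4.8
   vertex 5.6 0.3 5.7
  endloop
 endfacet
 facet normal 0.987 -0.153 -0.057
  outer loop
   vertex 5.8 2.7 2.7
   vertex 5.6 0.3 5.7
   vertex 5.4 0.9 0.6
  endloop
 endfacet
 facet normal 0.010 0.180 -0.984
  outer loop
   vertex 1.4 4.4 1.2
   vertex 5.0 5.3 1.4
   vertex 5.4 0.9 0.6
  endloop
 endfacet
 facet normal -0.605 -0.602 -0.521
  outer loop
   vertex 1.4 4.4 1.2
   vertex 5.4 0.9 0.6
   vertex 3.2 1.9 2.0
  endloop
 endfacet
 facet normal -0.244 0.969 0.030
  outer loop
   vertex 1.4 4.4 1.2
   vertex 0.2 4.0 4.4
   vertex 5.0 5.3 1.4
  endloop
 endfacet
 facet normal -0.707 -0.619 -0.342
  outer loop
   vertex 1.4 4.4 1.2
   vertex 3.2 1.9 2.0
   vertex 0.2 4.0 4.4
  endloop
 endfacet
 facet normal 0.942 0.141 -0.306
  outer loop
   vertex 5.4 4.8 2.4
   vertex 5.4 0.9 0.6
   vertex 5.0 5.3 1.4
  endloop
 endfacet
 facet normal 0.945 0.137 -0.298
  outer loop
   vertex 5.4 4.8 2.4
   vertex 5.8 2.7 2.7
   vertex 5.4 0.9 0.6
  endloop
 endfacet
 facet normal 0.923 0.326 -0.206
  outer loop
   vertex 5.4 4.8 2.4
   vertex 5.0 5.3 1.4
   vertex 5.9 4.9 4.8
  endloop
 endfacet
 facet normal 0.966 0.154 -0.208
  outer loop
   vertex 5.4 4.8 2.4
   vertex 5.9 4.9 4.8
   vertex 5.8 2.7 2.7
  endloop
 endfacet
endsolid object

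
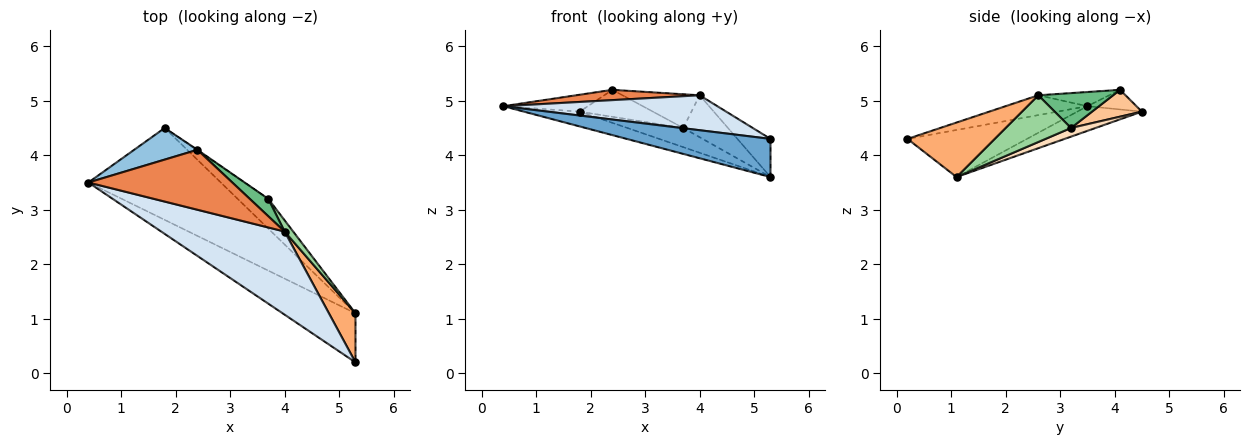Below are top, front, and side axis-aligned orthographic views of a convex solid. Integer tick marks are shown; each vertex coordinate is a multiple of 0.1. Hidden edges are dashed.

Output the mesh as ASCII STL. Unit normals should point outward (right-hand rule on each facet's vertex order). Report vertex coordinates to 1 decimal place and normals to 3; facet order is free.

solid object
 facet normal -0.454 -0.547 -0.703
  outer loop
   vertex 5.3 1.1 3.6
   vertex 5.3 0.2 4.3
   vertex 0.4 3.5 4.9
  endloop
 endfacet
 facet normal -0.264 0.455 0.851
  outer loop
   vertex 1.8 4.5 4.8
   vertex 0.4 3.5 4.9
   vertex 2.4 4.1 5.2
  endloop
 endfacet
 facet normal -0.181 0.156 -0.971
  outer loop
   vertex 1.8 4.5 4.8
   vertex 5.3 1.1 3.6
   vertex 0.4 3.5 4.9
  endloop
 endfacet
 facet normal -0.146 -0.383 0.912
  outer loop
   vertex 4.0 2.6 5.1
   vertex 0.4 3.5 4.9
   vertex 5.3 0.2 4.3
  endloop
 endfacet
 facet normal -0.097 -0.168 0.981
  outer loop
   vertex 4.0 2.6 5.1
   vertex 2.4 4.1 5.2
   vertex 0.4 3.5 4.9
  endloop
 endfacet
 facet normal 0.851 0.323 0.415
  outer loop
   vertex 4.0 2.6 5.1
   vertex 5.3 0.2 4.3
   vertex 5.3 1.1 3.6
  endloop
 endfacet
 facet normal 0.563 0.826 -0.018
  outer loop
   vertex 3.7 3.2 4.5
   vertex 1.8 4.5 4.8
   vertex 2.4 4.1 5.2
  endloop
 endfacet
 facet normal 0.231 0.527 -0.818
  outer loop
   vertex 3.7 3.2 4.5
   vertex 5.3 1.1 3.6
   vertex 1.8 4.5 4.8
  endloop
 endfacet
 facet normal 0.653 0.673 0.347
  outer loop
   vertex 3.7 3.2 4.5
   vertex 2.4 4.1 5.2
   vertex 4.0 2.6 5.1
  endloop
 endfacet
 facet normal 0.816 0.558 0.150
  outer loop
   vertex 3.7 3.2 4.5
   vertex 4.0 2.6 5.1
   vertex 5.3 1.1 3.6
  endloop
 endfacet
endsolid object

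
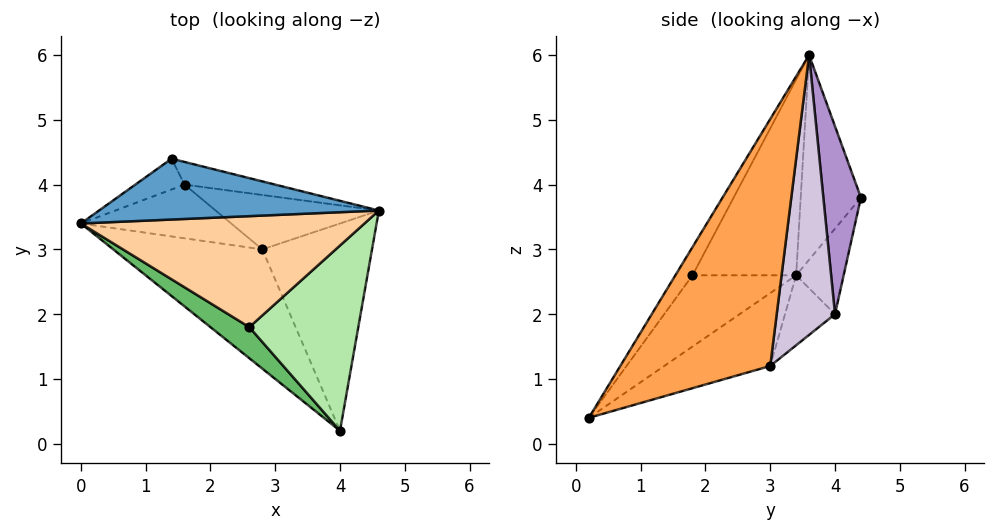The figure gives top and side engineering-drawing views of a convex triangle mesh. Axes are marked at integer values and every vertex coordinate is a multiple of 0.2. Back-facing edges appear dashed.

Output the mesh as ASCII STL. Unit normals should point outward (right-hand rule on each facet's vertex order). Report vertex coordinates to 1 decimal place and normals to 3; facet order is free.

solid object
 facet normal -0.585 -0.141 0.799
  outer loop
   vertex 1.4 4.4 3.8
   vertex 0.0 3.4 2.6
   vertex 4.6 3.6 6.0
  endloop
 endfacet
 facet normal -0.438 0.068 -0.896
  outer loop
   vertex 2.8 3.0 1.2
   vertex 4.0 0.2 0.4
   vertex 0.0 3.4 2.6
  endloop
 endfacet
 facet normal 0.815 0.453 -0.362
  outer loop
   vertex 2.8 3.0 1.2
   vertex 4.6 3.6 6.0
   vertex 4.0 0.2 0.4
  endloop
 endfacet
 facet normal -0.417 -0.678 0.605
  outer loop
   vertex 2.6 1.8 2.6
   vertex 4.6 3.6 6.0
   vertex 0.0 3.4 2.6
  endloop
 endfacet
 facet normal -0.504 -0.819 0.275
  outer loop
   vertex 2.6 1.8 2.6
   vertex 0.0 3.4 2.6
   vertex 4.0 0.2 0.4
  endloop
 endfacet
 facet normal -0.136 -0.840 0.525
  outer loop
   vertex 2.6 1.8 2.6
   vertex 4.0 0.2 0.4
   vertex 4.6 3.6 6.0
  endloop
 endfacet
 facet normal -0.419 0.876 -0.241
  outer loop
   vertex 1.6 4.0 2.0
   vertex 0.0 3.4 2.6
   vertex 1.4 4.4 3.8
  endloop
 endfacet
 facet normal -0.412 0.214 -0.886
  outer loop
   vertex 1.6 4.0 2.0
   vertex 2.8 3.0 1.2
   vertex 0.0 3.4 2.6
  endloop
 endfacet
 facet normal 0.346 0.923 -0.167
  outer loop
   vertex 1.6 4.0 2.0
   vertex 1.4 4.4 3.8
   vertex 4.6 3.6 6.0
  endloop
 endfacet
 facet normal 0.493 0.821 -0.287
  outer loop
   vertex 1.6 4.0 2.0
   vertex 4.6 3.6 6.0
   vertex 2.8 3.0 1.2
  endloop
 endfacet
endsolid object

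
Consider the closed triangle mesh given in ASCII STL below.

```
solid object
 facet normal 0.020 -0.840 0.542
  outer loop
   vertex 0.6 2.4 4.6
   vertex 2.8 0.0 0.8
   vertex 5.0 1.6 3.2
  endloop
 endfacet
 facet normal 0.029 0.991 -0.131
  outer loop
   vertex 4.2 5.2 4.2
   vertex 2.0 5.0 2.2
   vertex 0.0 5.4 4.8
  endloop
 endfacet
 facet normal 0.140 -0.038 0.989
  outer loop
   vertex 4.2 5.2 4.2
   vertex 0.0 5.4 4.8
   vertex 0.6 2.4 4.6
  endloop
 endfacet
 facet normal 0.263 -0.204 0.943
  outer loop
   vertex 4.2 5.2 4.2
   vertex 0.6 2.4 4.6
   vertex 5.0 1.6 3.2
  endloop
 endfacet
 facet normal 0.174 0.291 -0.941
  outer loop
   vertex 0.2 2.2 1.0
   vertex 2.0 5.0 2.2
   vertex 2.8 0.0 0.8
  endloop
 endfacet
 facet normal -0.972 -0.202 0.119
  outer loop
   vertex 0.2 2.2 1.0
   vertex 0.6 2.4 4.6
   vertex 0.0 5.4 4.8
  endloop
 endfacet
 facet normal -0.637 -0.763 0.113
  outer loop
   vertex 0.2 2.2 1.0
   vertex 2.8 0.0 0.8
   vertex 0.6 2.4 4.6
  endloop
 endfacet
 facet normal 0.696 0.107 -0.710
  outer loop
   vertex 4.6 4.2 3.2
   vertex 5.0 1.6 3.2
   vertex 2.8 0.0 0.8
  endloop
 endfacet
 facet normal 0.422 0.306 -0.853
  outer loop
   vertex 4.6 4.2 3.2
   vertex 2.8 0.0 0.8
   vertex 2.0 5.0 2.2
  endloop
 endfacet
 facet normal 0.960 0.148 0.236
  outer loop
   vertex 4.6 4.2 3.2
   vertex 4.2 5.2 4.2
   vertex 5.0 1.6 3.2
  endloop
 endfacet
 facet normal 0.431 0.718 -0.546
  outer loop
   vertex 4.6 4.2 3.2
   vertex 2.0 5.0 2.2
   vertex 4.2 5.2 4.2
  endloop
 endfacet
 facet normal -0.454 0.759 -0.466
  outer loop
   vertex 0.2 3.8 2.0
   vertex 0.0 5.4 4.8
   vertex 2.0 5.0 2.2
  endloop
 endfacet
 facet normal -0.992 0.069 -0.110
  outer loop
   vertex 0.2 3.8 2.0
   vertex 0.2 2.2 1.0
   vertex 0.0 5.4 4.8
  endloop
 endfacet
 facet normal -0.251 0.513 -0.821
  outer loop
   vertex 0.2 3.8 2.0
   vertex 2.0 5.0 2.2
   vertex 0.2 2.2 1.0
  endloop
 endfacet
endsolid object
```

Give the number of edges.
21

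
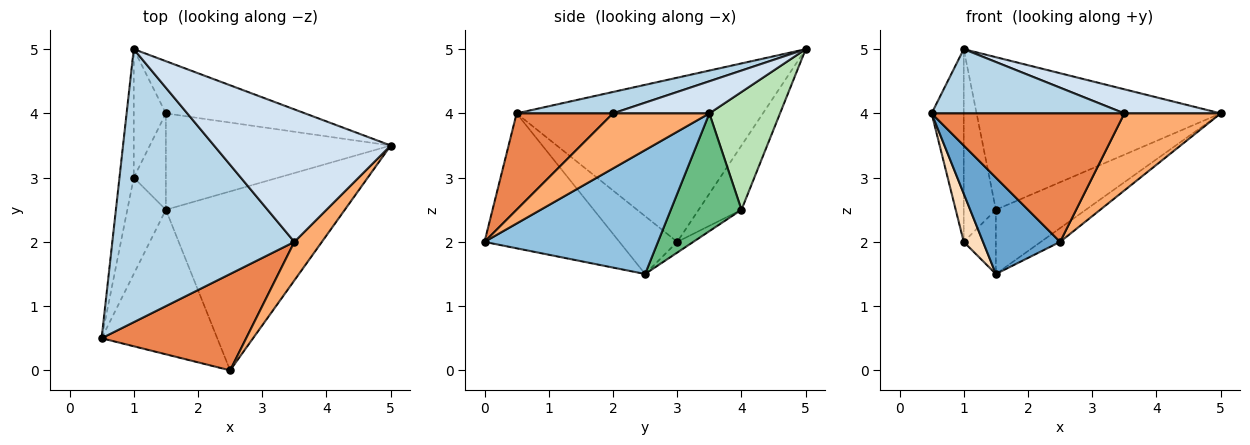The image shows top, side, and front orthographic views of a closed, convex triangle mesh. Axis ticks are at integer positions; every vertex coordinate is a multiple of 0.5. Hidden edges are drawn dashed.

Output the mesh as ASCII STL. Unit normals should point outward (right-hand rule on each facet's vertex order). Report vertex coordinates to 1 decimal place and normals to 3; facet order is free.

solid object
 facet normal -0.697 -0.398 -0.597
  outer loop
   vertex 2.5 0.0 2.0
   vertex 0.5 0.5 4.0
   vertex 1.5 2.5 1.5
  endloop
 endfacet
 facet normal 0.568 0.063 -0.821
  outer loop
   vertex 2.5 0.0 2.0
   vertex 1.5 2.5 1.5
   vertex 5.0 3.5 4.0
  endloop
 endfacet
 facet normal 0.114 -0.228 0.967
  outer loop
   vertex 3.5 2.0 4.0
   vertex 1.0 5.0 5.0
   vertex 0.5 0.5 4.0
  endloop
 endfacet
 facet normal 0.176 -0.176 0.968
  outer loop
   vertex 3.5 2.0 4.0
   vertex 5.0 3.5 4.0
   vertex 1.0 5.0 5.0
  endloop
 endfacet
 facet normal 0.371 -0.743 0.557
  outer loop
   vertex 3.5 2.0 4.0
   vertex 0.5 0.5 4.0
   vertex 2.5 0.0 2.0
  endloop
 endfacet
 facet normal 0.667 -0.667 0.333
  outer loop
   vertex 3.5 2.0 4.0
   vertex 2.5 0.0 2.0
   vertex 5.0 3.5 4.0
  endloop
 endfacet
 facet normal -0.988 0.129 -0.086
  outer loop
   vertex 1.0 3.0 2.0
   vertex 0.5 0.5 4.0
   vertex 1.0 5.0 5.0
  endloop
 endfacet
 facet normal -0.802 -0.267 -0.535
  outer loop
   vertex 1.0 3.0 2.0
   vertex 1.5 2.5 1.5
   vertex 0.5 0.5 4.0
  endloop
 endfacet
 facet normal 0.400 0.509 -0.763
  outer loop
   vertex 1.5 4.0 2.5
   vertex 5.0 3.5 4.0
   vertex 1.5 2.5 1.5
  endloop
 endfacet
 facet normal -0.267 0.535 -0.802
  outer loop
   vertex 1.5 4.0 2.5
   vertex 1.5 2.5 1.5
   vertex 1.0 3.0 2.0
  endloop
 endfacet
 facet normal 0.264 0.913 -0.312
  outer loop
   vertex 1.5 4.0 2.5
   vertex 1.0 5.0 5.0
   vertex 5.0 3.5 4.0
  endloop
 endfacet
 facet normal -0.743 0.557 -0.371
  outer loop
   vertex 1.5 4.0 2.5
   vertex 1.0 3.0 2.0
   vertex 1.0 5.0 5.0
  endloop
 endfacet
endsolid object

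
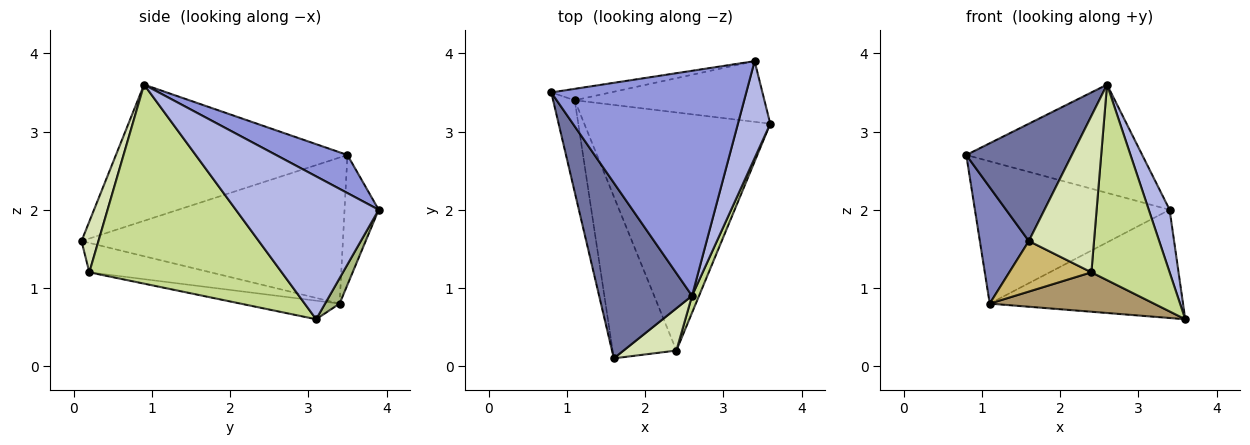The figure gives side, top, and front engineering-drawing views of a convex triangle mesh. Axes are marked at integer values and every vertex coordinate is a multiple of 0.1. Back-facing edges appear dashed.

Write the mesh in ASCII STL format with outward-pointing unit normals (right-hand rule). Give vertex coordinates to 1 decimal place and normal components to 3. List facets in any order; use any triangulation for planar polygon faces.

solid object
 facet normal -0.773 -0.353 0.527
  outer loop
   vertex 2.6 0.9 3.6
   vertex 0.8 3.5 2.7
   vertex 1.6 0.1 1.6
  endloop
 endfacet
 facet normal -0.973 -0.182 -0.144
  outer loop
   vertex 1.1 3.4 0.8
   vertex 1.6 0.1 1.6
   vertex 0.8 3.5 2.7
  endloop
 endfacet
 facet normal 0.173 0.427 0.887
  outer loop
   vertex 3.4 3.9 2.0
   vertex 0.8 3.5 2.7
   vertex 2.6 0.9 3.6
  endloop
 endfacet
 facet normal 0.966 -0.141 0.218
  outer loop
   vertex 3.4 3.9 2.0
   vertex 2.6 0.9 3.6
   vertex 3.6 3.1 0.6
  endloop
 endfacet
 facet normal -0.172 0.982 -0.079
  outer loop
   vertex 3.4 3.9 2.0
   vertex 1.1 3.4 0.8
   vertex 0.8 3.5 2.7
  endloop
 endfacet
 facet normal 0.065 0.870 -0.488
  outer loop
   vertex 3.4 3.9 2.0
   vertex 3.6 3.1 0.6
   vertex 1.1 3.4 0.8
  endloop
 endfacet
 facet normal 0.926 -0.376 0.033
  outer loop
   vertex 2.4 0.2 1.2
   vertex 3.6 3.1 0.6
   vertex 2.6 0.9 3.6
  endloop
 endfacet
 facet normal 0.243 -0.936 0.253
  outer loop
   vertex 2.4 0.2 1.2
   vertex 2.6 0.9 3.6
   vertex 1.6 0.1 1.6
  endloop
 endfacet
 facet normal -0.098 -0.163 -0.982
  outer loop
   vertex 2.4 0.2 1.2
   vertex 1.1 3.4 0.8
   vertex 3.6 3.1 0.6
  endloop
 endfacet
 facet normal -0.403 -0.273 -0.874
  outer loop
   vertex 2.4 0.2 1.2
   vertex 1.6 0.1 1.6
   vertex 1.1 3.4 0.8
  endloop
 endfacet
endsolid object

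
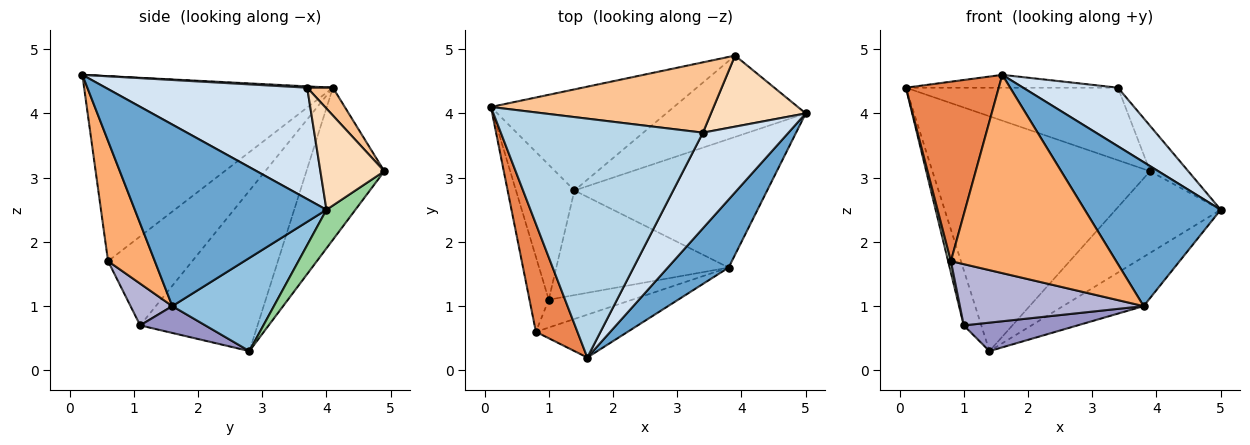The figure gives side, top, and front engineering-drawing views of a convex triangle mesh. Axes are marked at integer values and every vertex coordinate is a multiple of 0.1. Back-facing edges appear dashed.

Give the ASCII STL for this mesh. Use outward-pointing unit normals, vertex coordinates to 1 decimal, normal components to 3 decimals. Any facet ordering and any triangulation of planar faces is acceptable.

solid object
 facet normal 0.787 -0.558 0.264
  outer loop
   vertex 3.8 1.6 1.0
   vertex 5.0 4.0 2.5
   vertex 1.6 0.2 4.6
  endloop
 endfacet
 facet normal 0.411 0.326 -0.851
  outer loop
   vertex 3.8 1.6 1.0
   vertex 1.4 2.8 0.3
   vertex 5.0 4.0 2.5
  endloop
 endfacet
 facet normal 0.007 0.054 0.999
  outer loop
   vertex 3.4 3.7 4.4
   vertex 0.1 4.1 4.4
   vertex 1.6 0.2 4.6
  endloop
 endfacet
 facet normal 0.743 -0.350 0.571
  outer loop
   vertex 3.4 3.7 4.4
   vertex 1.6 0.2 4.6
   vertex 5.0 4.0 2.5
  endloop
 endfacet
 facet normal -0.917 -0.342 0.206
  outer loop
   vertex 0.8 0.6 1.7
   vertex 1.6 0.2 4.6
   vertex 0.1 4.1 4.4
  endloop
 endfacet
 facet normal 0.267 -0.942 -0.203
  outer loop
   vertex 0.8 0.6 1.7
   vertex 3.8 1.6 1.0
   vertex 1.6 0.2 4.6
  endloop
 endfacet
 facet normal 0.087 0.715 0.694
  outer loop
   vertex 3.9 4.9 3.1
   vertex 0.1 4.1 4.4
   vertex 3.4 3.7 4.4
  endloop
 endfacet
 facet normal 0.669 0.400 0.626
  outer loop
   vertex 3.9 4.9 3.1
   vertex 3.4 3.7 4.4
   vertex 5.0 4.0 2.5
  endloop
 endfacet
 facet normal -0.312 0.873 -0.376
  outer loop
   vertex 3.9 4.9 3.1
   vertex 1.4 2.8 0.3
   vertex 0.1 4.1 4.4
  endloop
 endfacet
 facet normal 0.191 0.696 -0.693
  outer loop
   vertex 3.9 4.9 3.1
   vertex 5.0 4.0 2.5
   vertex 1.4 2.8 0.3
  endloop
 endfacet
 facet normal -0.930 0.139 -0.339
  outer loop
   vertex 1.0 1.1 0.7
   vertex 0.1 4.1 4.4
   vertex 1.4 2.8 0.3
  endloop
 endfacet
 facet normal -0.977 -0.032 -0.211
  outer loop
   vertex 1.0 1.1 0.7
   vertex 0.8 0.6 1.7
   vertex 0.1 4.1 4.4
  endloop
 endfacet
 facet normal 0.149 -0.259 -0.954
  outer loop
   vertex 1.0 1.1 0.7
   vertex 1.4 2.8 0.3
   vertex 3.8 1.6 1.0
  endloop
 endfacet
 facet normal 0.203 -0.891 -0.405
  outer loop
   vertex 1.0 1.1 0.7
   vertex 3.8 1.6 1.0
   vertex 0.8 0.6 1.7
  endloop
 endfacet
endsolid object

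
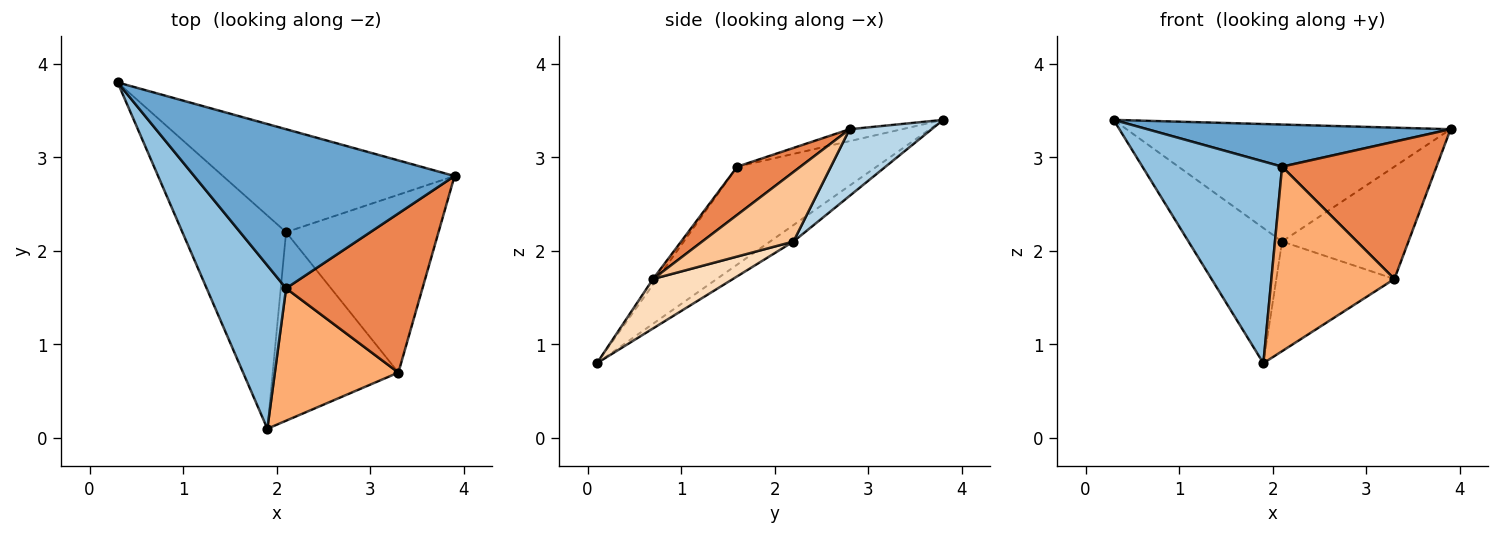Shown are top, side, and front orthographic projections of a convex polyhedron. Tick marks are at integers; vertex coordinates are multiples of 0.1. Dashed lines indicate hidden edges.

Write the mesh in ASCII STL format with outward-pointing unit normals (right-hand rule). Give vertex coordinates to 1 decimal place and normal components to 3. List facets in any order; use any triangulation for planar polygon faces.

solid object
 facet normal -0.044 -0.256 0.966
  outer loop
   vertex 2.1 1.6 2.9
   vertex 3.9 2.8 3.3
   vertex 0.3 3.8 3.4
  endloop
 endfacet
 facet normal -0.613 -0.614 0.497
  outer loop
   vertex 2.1 1.6 2.9
   vertex 0.3 3.8 3.4
   vertex 1.9 0.1 0.8
  endloop
 endfacet
 facet normal 0.187 0.737 -0.649
  outer loop
   vertex 2.1 2.2 2.1
   vertex 0.3 3.8 3.4
   vertex 3.9 2.8 3.3
  endloop
 endfacet
 facet normal -0.133 0.531 -0.837
  outer loop
   vertex 2.1 2.2 2.1
   vertex 1.9 0.1 0.8
   vertex 0.3 3.8 3.4
  endloop
 endfacet
 facet normal 0.258 -0.631 0.731
  outer loop
   vertex 3.3 0.7 1.7
   vertex 3.9 2.8 3.3
   vertex 2.1 1.6 2.9
  endloop
 endfacet
 facet normal -0.026 -0.812 0.583
  outer loop
   vertex 3.3 0.7 1.7
   vertex 2.1 1.6 2.9
   vertex 1.9 0.1 0.8
  endloop
 endfacet
 facet normal 0.360 0.498 -0.789
  outer loop
   vertex 3.3 0.7 1.7
   vertex 2.1 2.2 2.1
   vertex 3.9 2.8 3.3
  endloop
 endfacet
 facet normal 0.322 0.476 -0.818
  outer loop
   vertex 3.3 0.7 1.7
   vertex 1.9 0.1 0.8
   vertex 2.1 2.2 2.1
  endloop
 endfacet
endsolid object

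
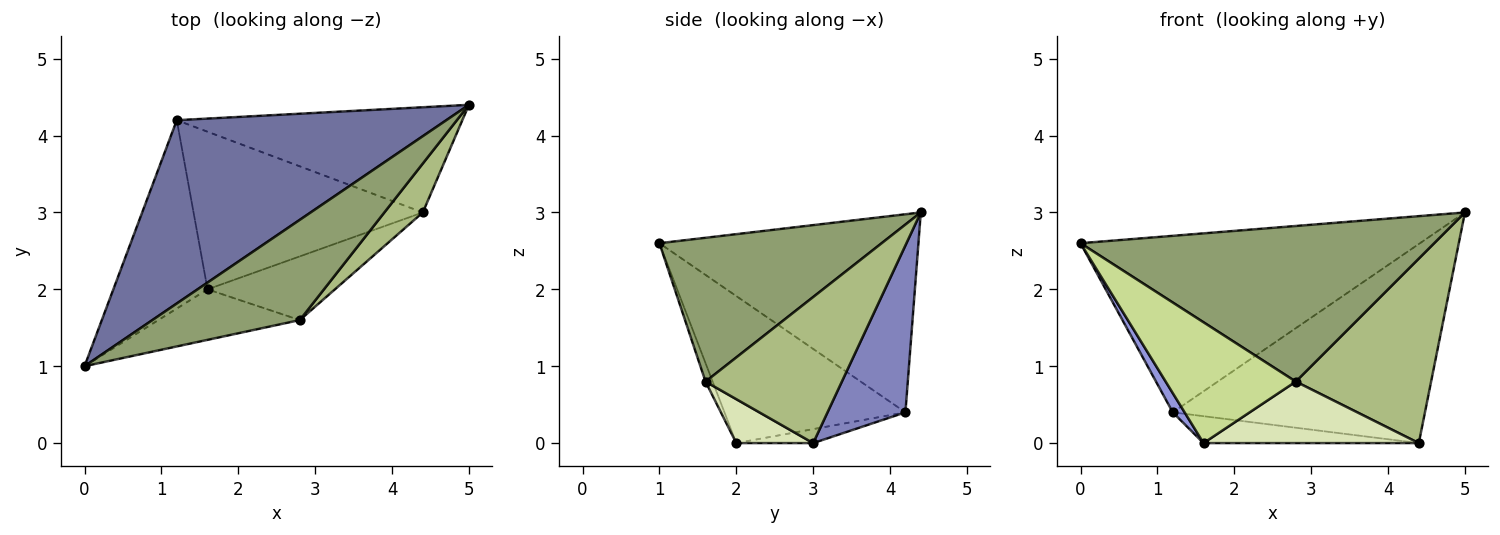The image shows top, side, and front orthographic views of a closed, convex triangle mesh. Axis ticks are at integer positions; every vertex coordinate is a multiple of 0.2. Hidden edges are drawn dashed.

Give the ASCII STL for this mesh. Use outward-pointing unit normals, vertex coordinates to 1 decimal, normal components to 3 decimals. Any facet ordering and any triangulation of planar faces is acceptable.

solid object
 facet normal -0.468 0.613 0.637
  outer loop
   vertex 1.2 4.2 0.4
   vertex 0.0 1.0 2.6
   vertex 5.0 4.4 3.0
  endloop
 endfacet
 facet normal 0.263 0.853 -0.451
  outer loop
   vertex 1.2 4.2 0.4
   vertex 5.0 4.4 3.0
   vertex 4.4 3.0 0.0
  endloop
 endfacet
 facet normal -0.841 -0.055 -0.539
  outer loop
   vertex 1.6 2.0 0.0
   vertex 0.0 1.0 2.6
   vertex 1.2 4.2 0.4
  endloop
 endfacet
 facet normal -0.060 0.168 -0.984
  outer loop
   vertex 1.6 2.0 0.0
   vertex 1.2 4.2 0.4
   vertex 4.4 3.0 0.0
  endloop
 endfacet
 facet normal 0.467 -0.743 0.479
  outer loop
   vertex 2.8 1.6 0.8
   vertex 5.0 4.4 3.0
   vertex 0.0 1.0 2.6
  endloop
 endfacet
 facet normal 0.698 -0.692 0.184
  outer loop
   vertex 2.8 1.6 0.8
   vertex 4.4 3.0 0.0
   vertex 5.0 4.4 3.0
  endloop
 endfacet
 facet normal -0.050 -0.921 -0.385
  outer loop
   vertex 2.8 1.6 0.8
   vertex 0.0 1.0 2.6
   vertex 1.6 2.0 0.0
  endloop
 endfacet
 facet normal 0.241 -0.674 -0.698
  outer loop
   vertex 2.8 1.6 0.8
   vertex 1.6 2.0 0.0
   vertex 4.4 3.0 0.0
  endloop
 endfacet
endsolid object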